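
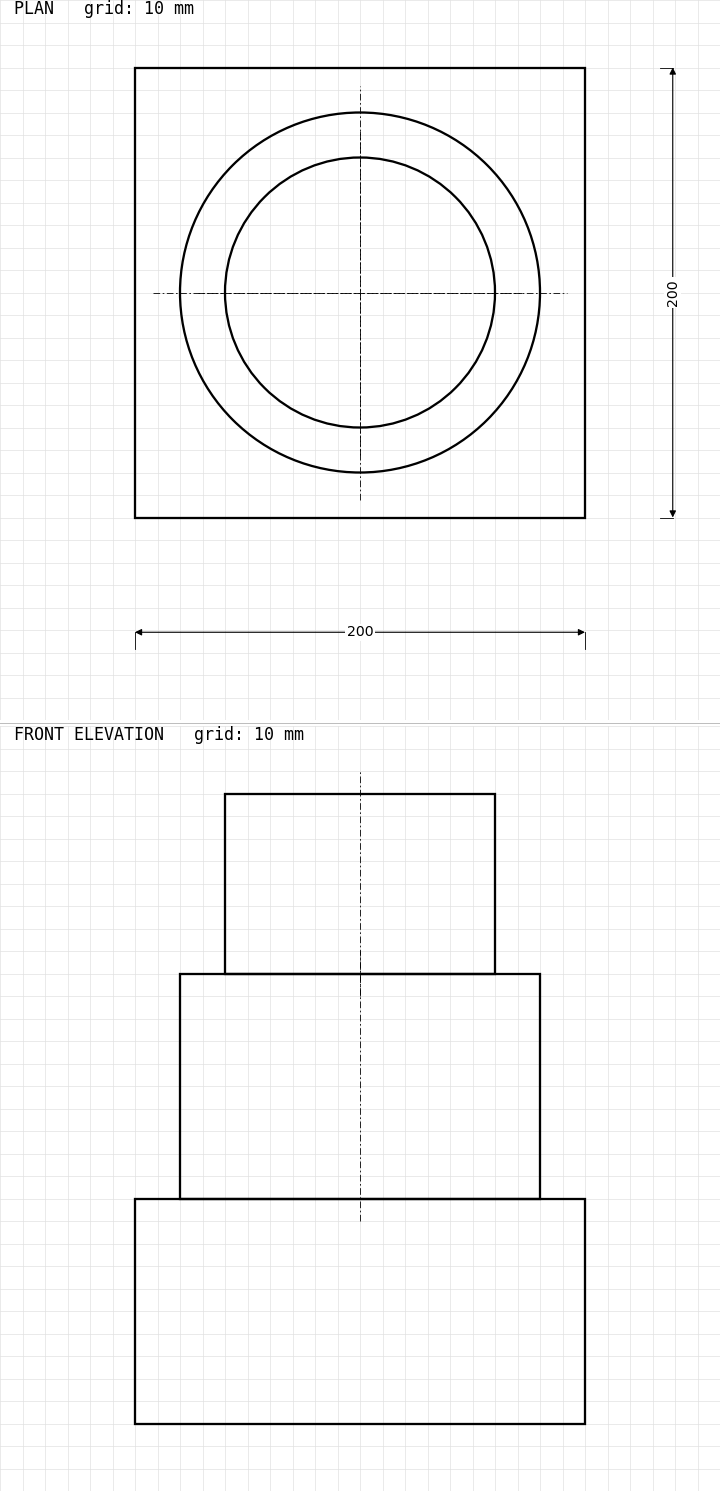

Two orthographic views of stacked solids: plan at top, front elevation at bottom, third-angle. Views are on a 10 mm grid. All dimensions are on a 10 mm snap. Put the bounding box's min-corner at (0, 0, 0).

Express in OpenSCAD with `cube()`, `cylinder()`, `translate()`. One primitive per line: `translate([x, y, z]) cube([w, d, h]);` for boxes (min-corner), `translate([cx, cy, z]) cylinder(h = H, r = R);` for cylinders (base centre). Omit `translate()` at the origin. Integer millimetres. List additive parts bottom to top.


cube([200, 200, 100]);
translate([100, 100, 100]) cylinder(h = 100, r = 80);
translate([100, 100, 200]) cylinder(h = 80, r = 60);


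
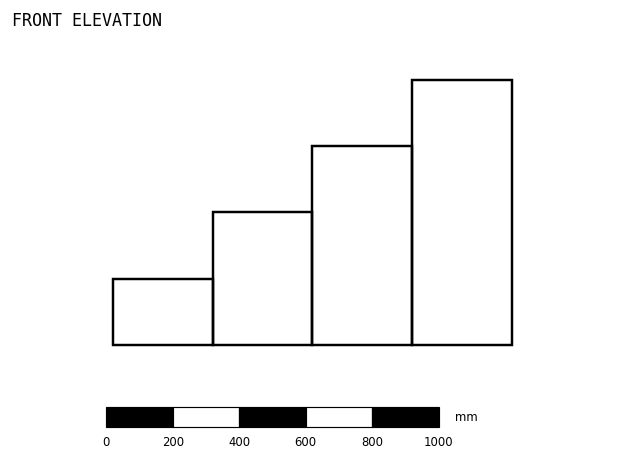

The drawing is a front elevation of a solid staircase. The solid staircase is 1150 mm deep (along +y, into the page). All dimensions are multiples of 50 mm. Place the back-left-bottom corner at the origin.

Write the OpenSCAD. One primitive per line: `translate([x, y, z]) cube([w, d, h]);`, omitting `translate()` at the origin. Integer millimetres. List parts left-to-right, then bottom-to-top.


cube([300, 1150, 200]);
translate([300, 0, 0]) cube([300, 1150, 400]);
translate([600, 0, 0]) cube([300, 1150, 600]);
translate([900, 0, 0]) cube([300, 1150, 800]);


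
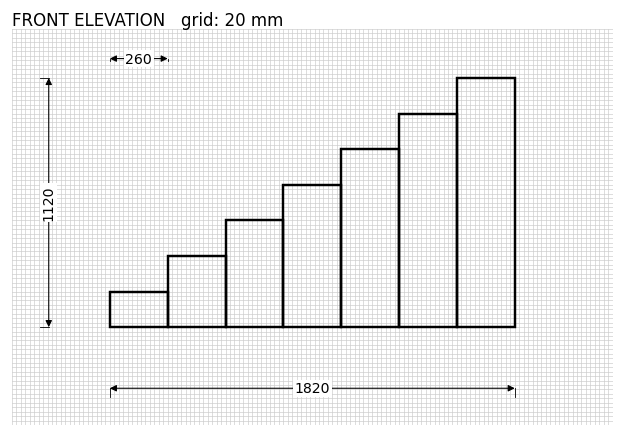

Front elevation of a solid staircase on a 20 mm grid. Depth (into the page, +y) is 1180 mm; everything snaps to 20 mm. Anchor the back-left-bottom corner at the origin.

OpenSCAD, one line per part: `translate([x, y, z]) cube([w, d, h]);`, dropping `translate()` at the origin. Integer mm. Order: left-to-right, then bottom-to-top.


cube([260, 1180, 160]);
translate([260, 0, 0]) cube([260, 1180, 320]);
translate([520, 0, 0]) cube([260, 1180, 480]);
translate([780, 0, 0]) cube([260, 1180, 640]);
translate([1040, 0, 0]) cube([260, 1180, 800]);
translate([1300, 0, 0]) cube([260, 1180, 960]);
translate([1560, 0, 0]) cube([260, 1180, 1120]);


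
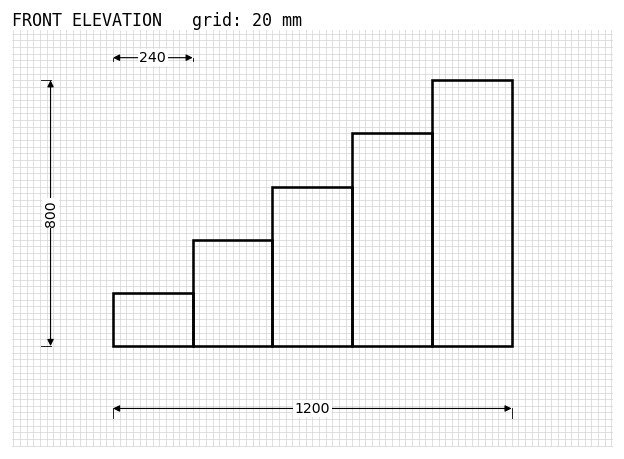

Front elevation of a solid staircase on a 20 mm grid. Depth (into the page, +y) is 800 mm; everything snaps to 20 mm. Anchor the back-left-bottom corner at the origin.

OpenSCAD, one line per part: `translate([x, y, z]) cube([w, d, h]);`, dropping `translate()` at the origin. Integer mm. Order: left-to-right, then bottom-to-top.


cube([240, 800, 160]);
translate([240, 0, 0]) cube([240, 800, 320]);
translate([480, 0, 0]) cube([240, 800, 480]);
translate([720, 0, 0]) cube([240, 800, 640]);
translate([960, 0, 0]) cube([240, 800, 800]);


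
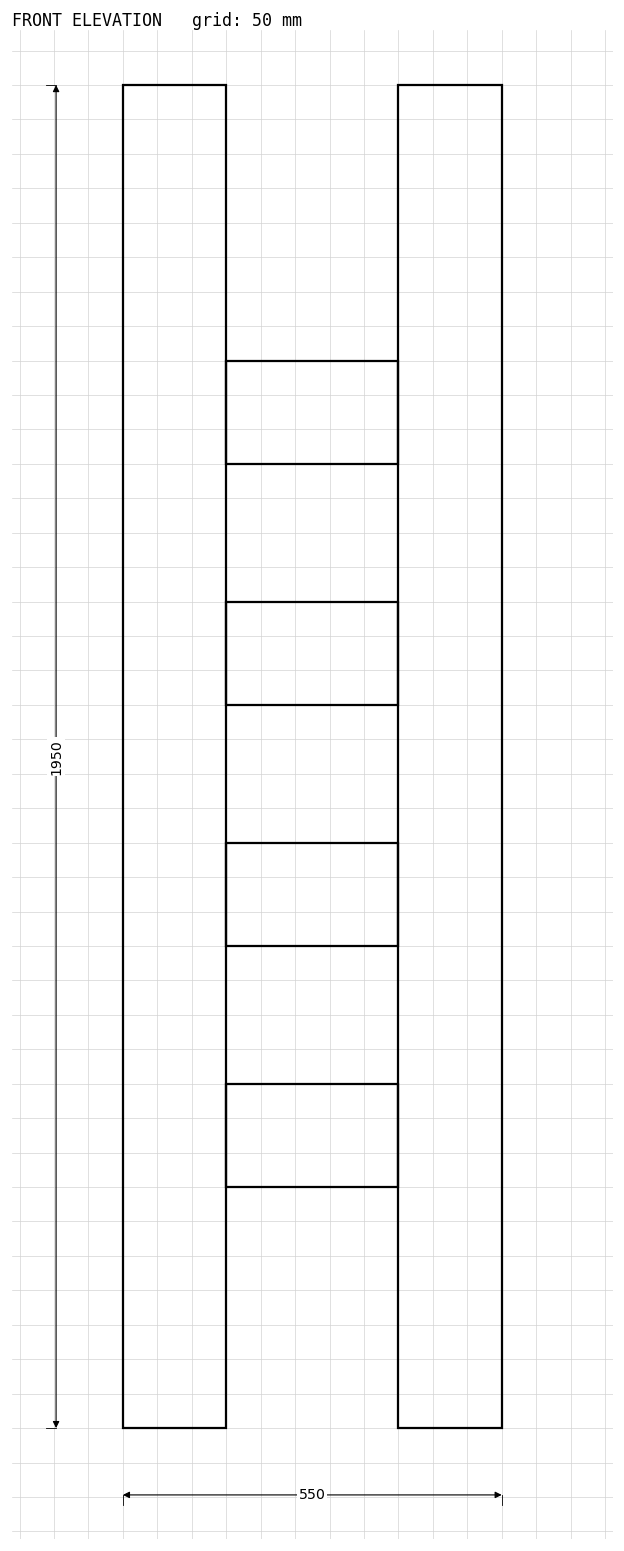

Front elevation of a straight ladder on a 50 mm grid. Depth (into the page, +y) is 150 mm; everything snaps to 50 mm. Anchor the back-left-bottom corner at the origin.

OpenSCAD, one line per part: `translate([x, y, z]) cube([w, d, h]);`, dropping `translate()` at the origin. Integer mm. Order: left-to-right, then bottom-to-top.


cube([150, 150, 1950]);
translate([150, 0, 350]) cube([250, 150, 150]);
translate([150, 0, 700]) cube([250, 150, 150]);
translate([150, 0, 1050]) cube([250, 150, 150]);
translate([150, 0, 1400]) cube([250, 150, 150]);
translate([400, 0, 0]) cube([150, 150, 1950]);


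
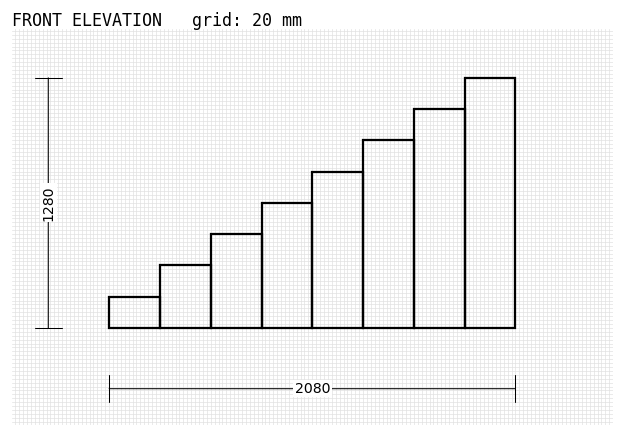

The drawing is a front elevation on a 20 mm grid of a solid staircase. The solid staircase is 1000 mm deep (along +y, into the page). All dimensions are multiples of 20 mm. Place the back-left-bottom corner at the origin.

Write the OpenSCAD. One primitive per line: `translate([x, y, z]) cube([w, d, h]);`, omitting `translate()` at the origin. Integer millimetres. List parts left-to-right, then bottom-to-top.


cube([260, 1000, 160]);
translate([260, 0, 0]) cube([260, 1000, 320]);
translate([520, 0, 0]) cube([260, 1000, 480]);
translate([780, 0, 0]) cube([260, 1000, 640]);
translate([1040, 0, 0]) cube([260, 1000, 800]);
translate([1300, 0, 0]) cube([260, 1000, 960]);
translate([1560, 0, 0]) cube([260, 1000, 1120]);
translate([1820, 0, 0]) cube([260, 1000, 1280]);


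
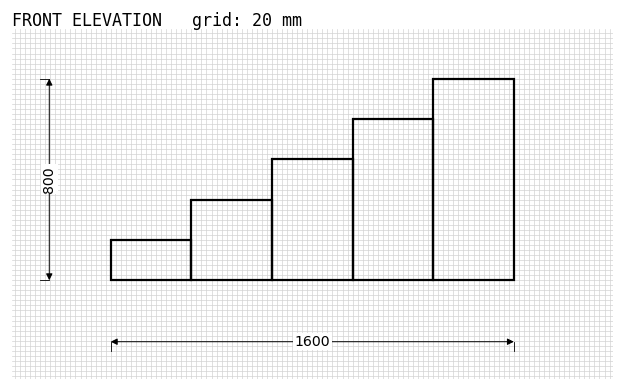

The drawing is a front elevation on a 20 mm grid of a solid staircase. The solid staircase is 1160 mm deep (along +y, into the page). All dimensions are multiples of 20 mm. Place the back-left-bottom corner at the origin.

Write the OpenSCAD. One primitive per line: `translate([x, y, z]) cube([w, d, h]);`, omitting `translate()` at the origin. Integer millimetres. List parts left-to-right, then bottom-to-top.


cube([320, 1160, 160]);
translate([320, 0, 0]) cube([320, 1160, 320]);
translate([640, 0, 0]) cube([320, 1160, 480]);
translate([960, 0, 0]) cube([320, 1160, 640]);
translate([1280, 0, 0]) cube([320, 1160, 800]);


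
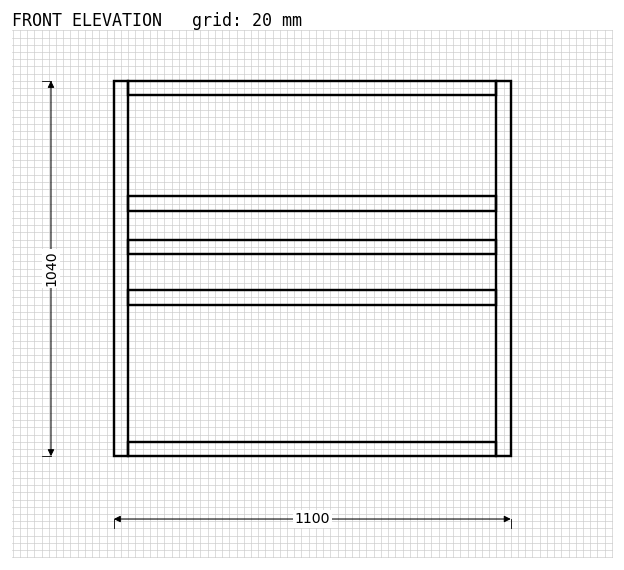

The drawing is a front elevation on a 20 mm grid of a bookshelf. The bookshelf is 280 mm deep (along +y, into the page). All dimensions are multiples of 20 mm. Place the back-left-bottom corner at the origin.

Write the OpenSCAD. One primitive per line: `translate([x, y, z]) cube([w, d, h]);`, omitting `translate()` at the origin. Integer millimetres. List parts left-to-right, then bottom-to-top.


cube([40, 280, 1040]);
translate([40, 0, 0]) cube([1020, 280, 40]);
translate([40, 0, 420]) cube([1020, 280, 40]);
translate([40, 0, 560]) cube([1020, 280, 40]);
translate([40, 0, 680]) cube([1020, 280, 40]);
translate([40, 0, 1000]) cube([1020, 280, 40]);
translate([1060, 0, 0]) cube([40, 280, 1040]);


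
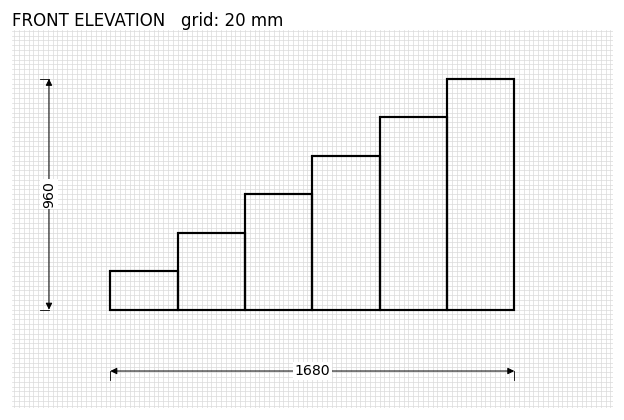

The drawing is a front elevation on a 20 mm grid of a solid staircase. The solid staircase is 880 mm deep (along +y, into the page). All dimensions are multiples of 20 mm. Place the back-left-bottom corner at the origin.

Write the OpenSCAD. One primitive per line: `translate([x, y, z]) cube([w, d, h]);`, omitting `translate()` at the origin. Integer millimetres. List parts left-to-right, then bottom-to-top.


cube([280, 880, 160]);
translate([280, 0, 0]) cube([280, 880, 320]);
translate([560, 0, 0]) cube([280, 880, 480]);
translate([840, 0, 0]) cube([280, 880, 640]);
translate([1120, 0, 0]) cube([280, 880, 800]);
translate([1400, 0, 0]) cube([280, 880, 960]);


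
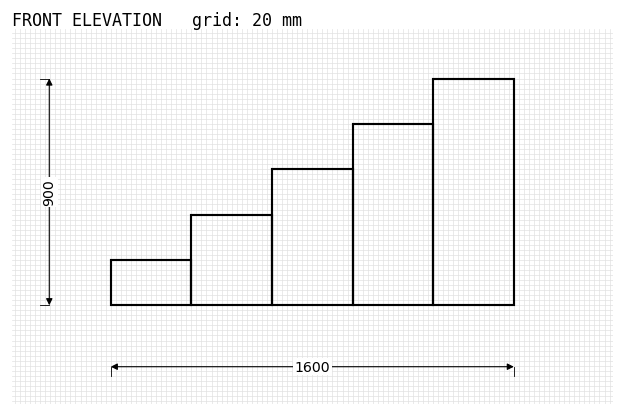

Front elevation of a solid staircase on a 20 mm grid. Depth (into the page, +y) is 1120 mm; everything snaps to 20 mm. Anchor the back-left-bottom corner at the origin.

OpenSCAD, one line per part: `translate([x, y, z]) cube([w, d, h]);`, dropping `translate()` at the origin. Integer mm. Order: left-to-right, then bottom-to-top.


cube([320, 1120, 180]);
translate([320, 0, 0]) cube([320, 1120, 360]);
translate([640, 0, 0]) cube([320, 1120, 540]);
translate([960, 0, 0]) cube([320, 1120, 720]);
translate([1280, 0, 0]) cube([320, 1120, 900]);


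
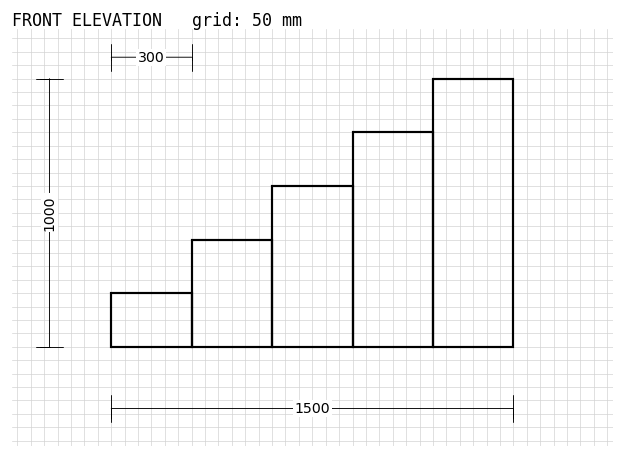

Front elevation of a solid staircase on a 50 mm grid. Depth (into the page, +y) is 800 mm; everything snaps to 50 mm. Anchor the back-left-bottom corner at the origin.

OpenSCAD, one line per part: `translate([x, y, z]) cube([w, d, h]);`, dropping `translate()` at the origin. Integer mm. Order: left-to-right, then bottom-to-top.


cube([300, 800, 200]);
translate([300, 0, 0]) cube([300, 800, 400]);
translate([600, 0, 0]) cube([300, 800, 600]);
translate([900, 0, 0]) cube([300, 800, 800]);
translate([1200, 0, 0]) cube([300, 800, 1000]);


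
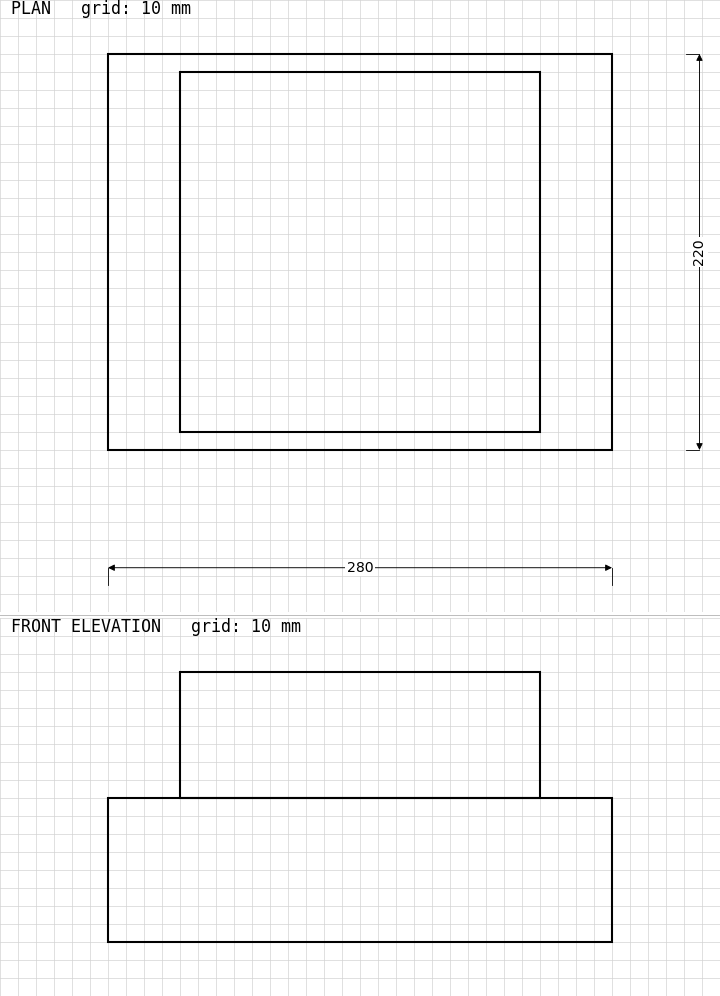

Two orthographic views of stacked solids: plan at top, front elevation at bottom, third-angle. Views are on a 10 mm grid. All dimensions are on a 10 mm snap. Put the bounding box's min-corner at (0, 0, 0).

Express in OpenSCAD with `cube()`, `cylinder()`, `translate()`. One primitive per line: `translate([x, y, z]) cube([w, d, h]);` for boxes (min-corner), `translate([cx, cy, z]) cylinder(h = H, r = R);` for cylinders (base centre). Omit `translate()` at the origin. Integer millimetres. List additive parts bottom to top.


cube([280, 220, 80]);
translate([40, 10, 80]) cube([200, 200, 70]);


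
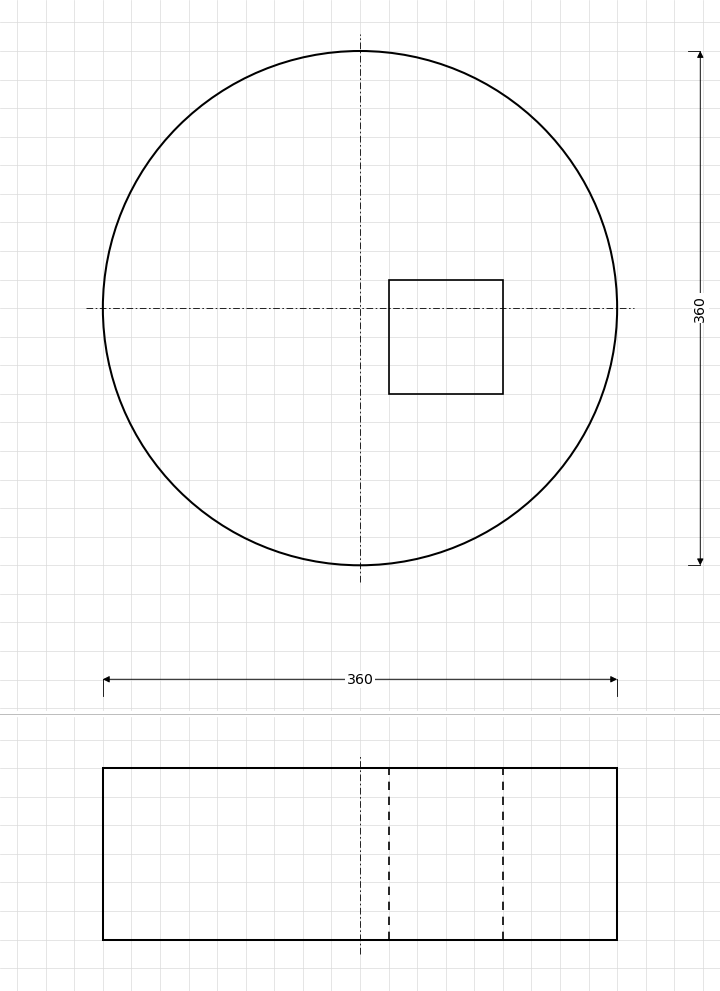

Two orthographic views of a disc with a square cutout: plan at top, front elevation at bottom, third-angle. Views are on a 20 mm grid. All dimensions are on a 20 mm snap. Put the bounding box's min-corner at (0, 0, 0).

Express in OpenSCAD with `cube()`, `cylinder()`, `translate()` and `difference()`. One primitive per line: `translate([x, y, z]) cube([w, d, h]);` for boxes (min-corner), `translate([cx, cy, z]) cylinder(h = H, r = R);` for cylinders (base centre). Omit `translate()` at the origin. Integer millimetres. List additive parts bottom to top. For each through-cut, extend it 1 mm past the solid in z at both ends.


difference() {
  translate([180, 180, 0]) cylinder(h = 120, r = 180);
  translate([200, 120, -1]) cube([80, 80, 122]);
}


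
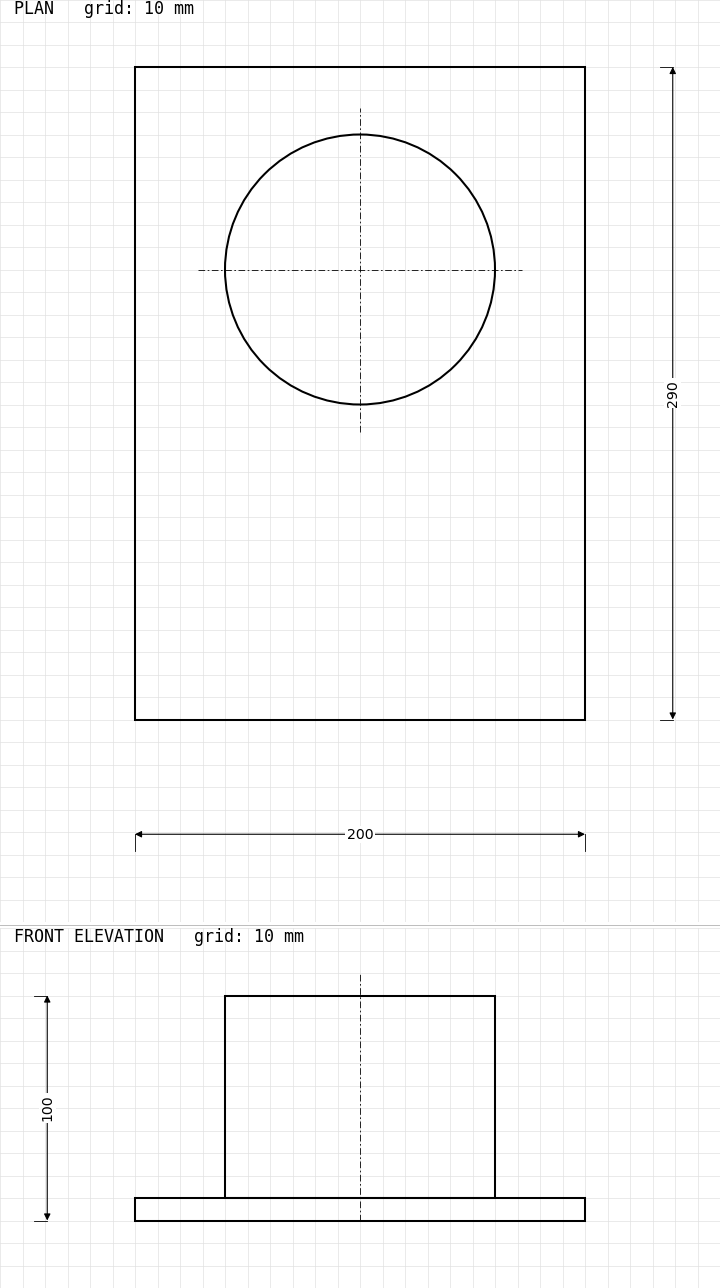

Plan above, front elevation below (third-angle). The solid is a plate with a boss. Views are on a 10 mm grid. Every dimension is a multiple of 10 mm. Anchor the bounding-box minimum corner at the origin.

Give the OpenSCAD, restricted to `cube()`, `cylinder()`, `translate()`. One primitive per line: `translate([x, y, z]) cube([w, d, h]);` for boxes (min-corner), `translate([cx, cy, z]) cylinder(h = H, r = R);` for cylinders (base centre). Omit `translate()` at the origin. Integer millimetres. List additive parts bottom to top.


cube([200, 290, 10]);
translate([100, 200, 10]) cylinder(h = 90, r = 60);


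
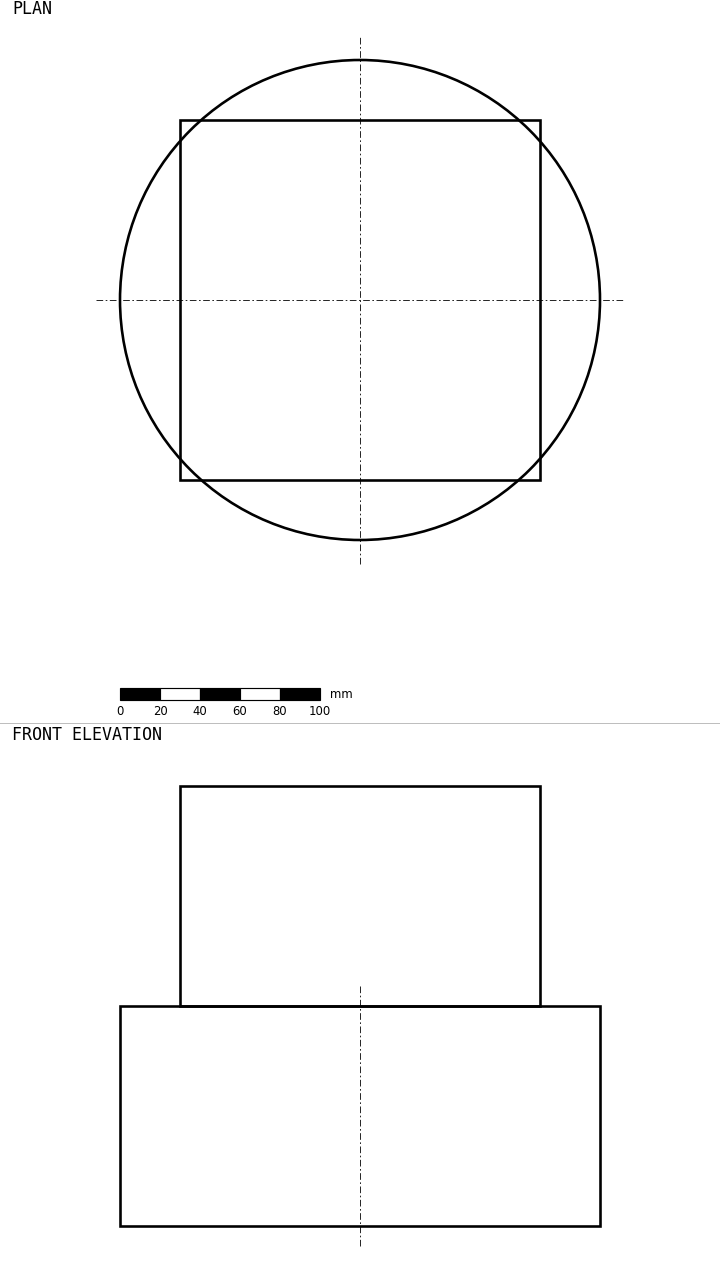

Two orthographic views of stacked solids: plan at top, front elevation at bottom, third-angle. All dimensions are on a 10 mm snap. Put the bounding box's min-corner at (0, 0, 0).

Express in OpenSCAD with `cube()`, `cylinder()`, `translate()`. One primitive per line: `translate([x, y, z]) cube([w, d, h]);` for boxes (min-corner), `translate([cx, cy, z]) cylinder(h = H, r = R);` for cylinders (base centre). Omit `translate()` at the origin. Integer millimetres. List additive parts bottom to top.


translate([120, 120, 0]) cylinder(h = 110, r = 120);
translate([30, 30, 110]) cube([180, 180, 110]);


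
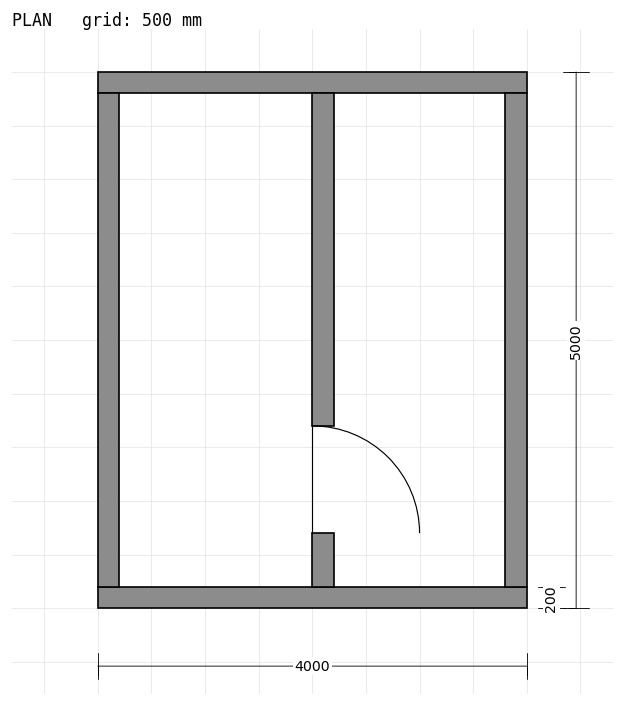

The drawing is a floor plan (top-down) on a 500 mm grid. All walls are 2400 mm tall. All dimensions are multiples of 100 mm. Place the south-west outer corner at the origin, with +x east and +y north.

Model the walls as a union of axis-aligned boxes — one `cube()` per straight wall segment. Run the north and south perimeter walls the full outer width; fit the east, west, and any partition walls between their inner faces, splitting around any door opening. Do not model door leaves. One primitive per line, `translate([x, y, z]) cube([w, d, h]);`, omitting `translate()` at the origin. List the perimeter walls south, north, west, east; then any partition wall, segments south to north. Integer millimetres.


cube([4000, 200, 2400]);
translate([0, 4800, 0]) cube([4000, 200, 2400]);
translate([0, 200, 0]) cube([200, 4600, 2400]);
translate([3800, 200, 0]) cube([200, 4600, 2400]);
translate([2000, 200, 0]) cube([200, 500, 2400]);
translate([2000, 1700, 0]) cube([200, 3100, 2400]);


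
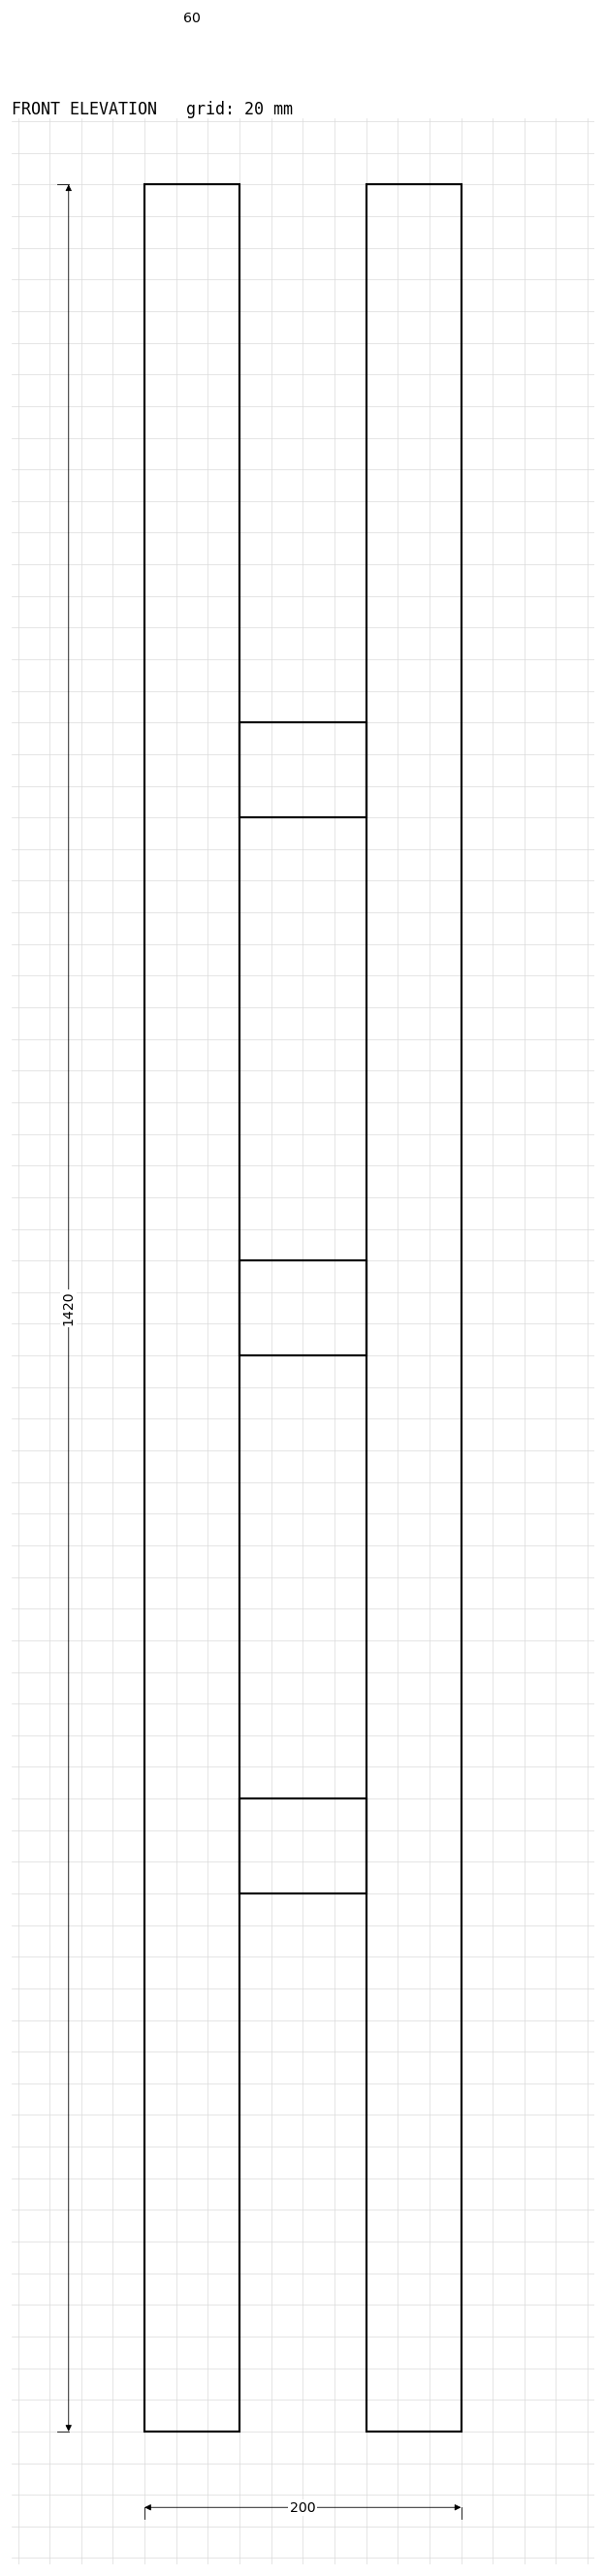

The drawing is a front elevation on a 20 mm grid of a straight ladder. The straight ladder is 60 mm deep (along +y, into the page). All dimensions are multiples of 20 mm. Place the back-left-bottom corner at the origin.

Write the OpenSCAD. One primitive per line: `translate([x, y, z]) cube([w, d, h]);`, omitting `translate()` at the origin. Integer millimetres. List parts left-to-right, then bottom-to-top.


cube([60, 60, 1420]);
translate([60, 0, 340]) cube([80, 60, 60]);
translate([60, 0, 680]) cube([80, 60, 60]);
translate([60, 0, 1020]) cube([80, 60, 60]);
translate([140, 0, 0]) cube([60, 60, 1420]);


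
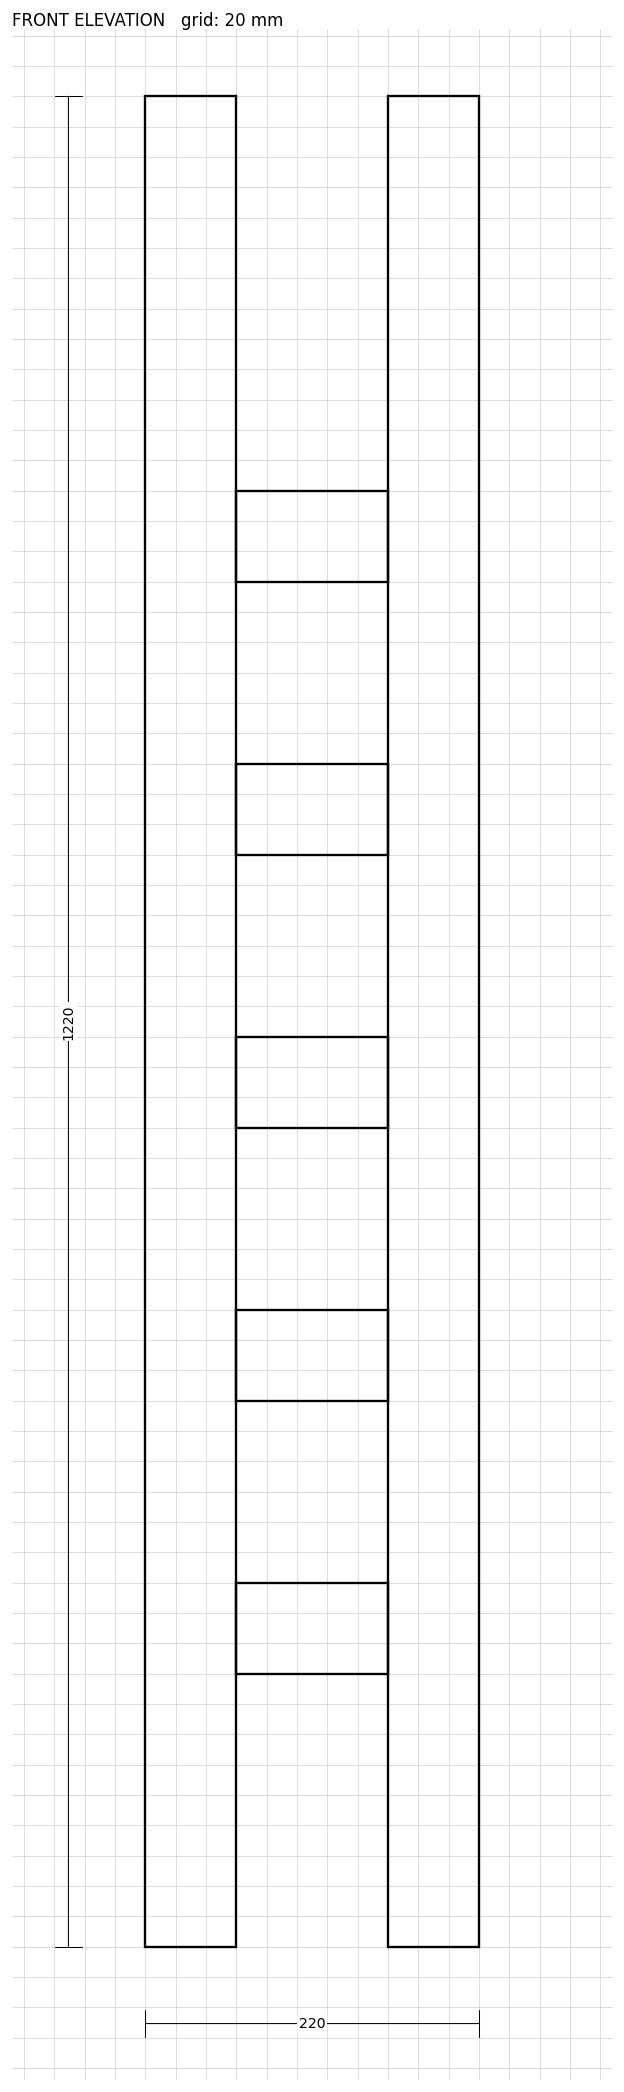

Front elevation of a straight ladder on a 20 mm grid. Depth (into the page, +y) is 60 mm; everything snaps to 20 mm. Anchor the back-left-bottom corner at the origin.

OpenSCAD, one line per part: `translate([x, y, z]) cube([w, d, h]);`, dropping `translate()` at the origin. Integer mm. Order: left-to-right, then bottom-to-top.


cube([60, 60, 1220]);
translate([60, 0, 180]) cube([100, 60, 60]);
translate([60, 0, 360]) cube([100, 60, 60]);
translate([60, 0, 540]) cube([100, 60, 60]);
translate([60, 0, 720]) cube([100, 60, 60]);
translate([60, 0, 900]) cube([100, 60, 60]);
translate([160, 0, 0]) cube([60, 60, 1220]);


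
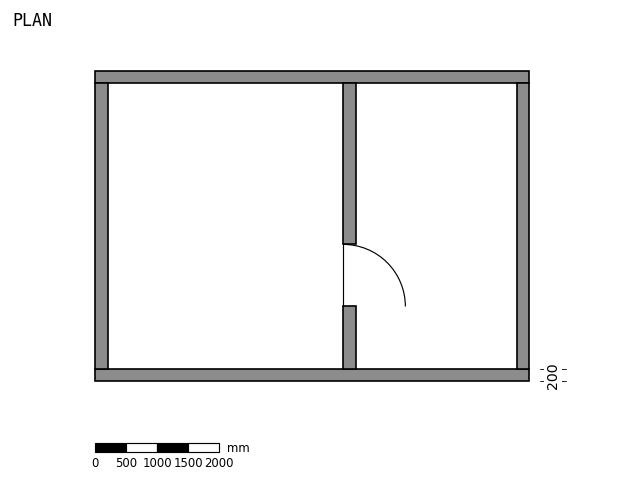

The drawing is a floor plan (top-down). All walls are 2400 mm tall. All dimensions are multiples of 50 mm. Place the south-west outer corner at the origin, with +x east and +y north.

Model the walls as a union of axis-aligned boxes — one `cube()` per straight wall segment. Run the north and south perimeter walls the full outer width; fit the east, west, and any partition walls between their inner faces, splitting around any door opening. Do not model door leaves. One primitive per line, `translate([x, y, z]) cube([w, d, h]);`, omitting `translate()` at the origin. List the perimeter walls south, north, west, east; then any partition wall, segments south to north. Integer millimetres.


cube([7000, 200, 2400]);
translate([0, 4800, 0]) cube([7000, 200, 2400]);
translate([0, 200, 0]) cube([200, 4600, 2400]);
translate([6800, 200, 0]) cube([200, 4600, 2400]);
translate([4000, 200, 0]) cube([200, 1000, 2400]);
translate([4000, 2200, 0]) cube([200, 2600, 2400]);


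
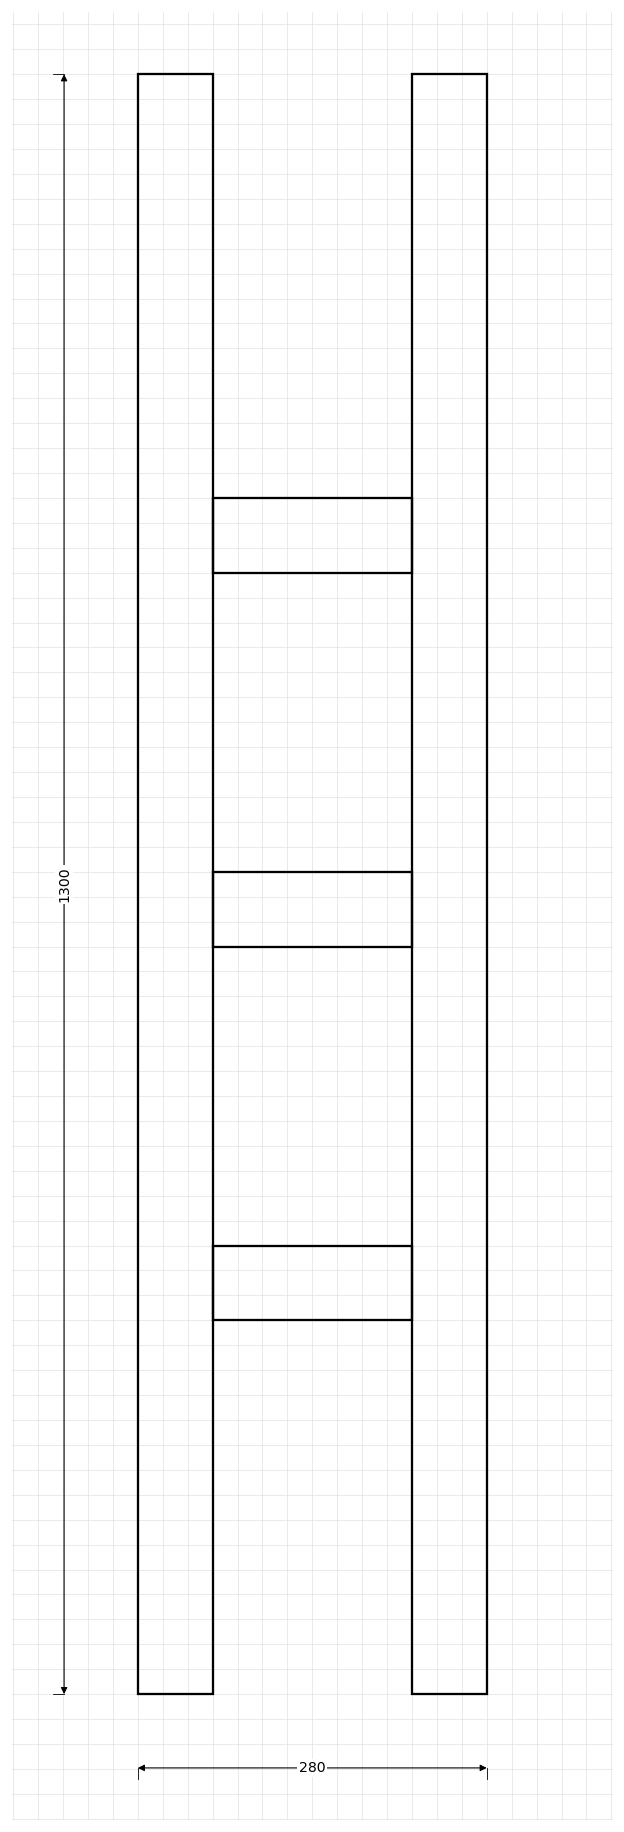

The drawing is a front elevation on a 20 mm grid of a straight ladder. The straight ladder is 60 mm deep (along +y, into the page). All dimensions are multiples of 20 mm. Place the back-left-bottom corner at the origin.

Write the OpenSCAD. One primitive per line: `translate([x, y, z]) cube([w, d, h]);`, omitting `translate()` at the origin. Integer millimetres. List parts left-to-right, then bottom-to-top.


cube([60, 60, 1300]);
translate([60, 0, 300]) cube([160, 60, 60]);
translate([60, 0, 600]) cube([160, 60, 60]);
translate([60, 0, 900]) cube([160, 60, 60]);
translate([220, 0, 0]) cube([60, 60, 1300]);


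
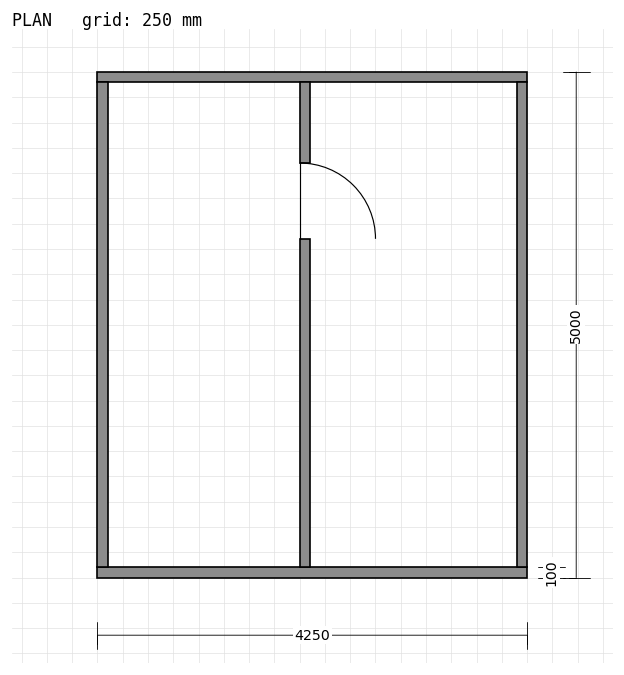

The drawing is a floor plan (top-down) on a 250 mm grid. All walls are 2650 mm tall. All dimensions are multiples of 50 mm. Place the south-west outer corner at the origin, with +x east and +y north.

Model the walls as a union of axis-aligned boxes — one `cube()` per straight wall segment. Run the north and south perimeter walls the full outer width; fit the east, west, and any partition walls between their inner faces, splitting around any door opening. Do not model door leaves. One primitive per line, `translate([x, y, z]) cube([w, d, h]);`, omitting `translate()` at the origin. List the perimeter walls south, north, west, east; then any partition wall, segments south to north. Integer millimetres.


cube([4250, 100, 2650]);
translate([0, 4900, 0]) cube([4250, 100, 2650]);
translate([0, 100, 0]) cube([100, 4800, 2650]);
translate([4150, 100, 0]) cube([100, 4800, 2650]);
translate([2000, 100, 0]) cube([100, 3250, 2650]);
translate([2000, 4100, 0]) cube([100, 800, 2650]);


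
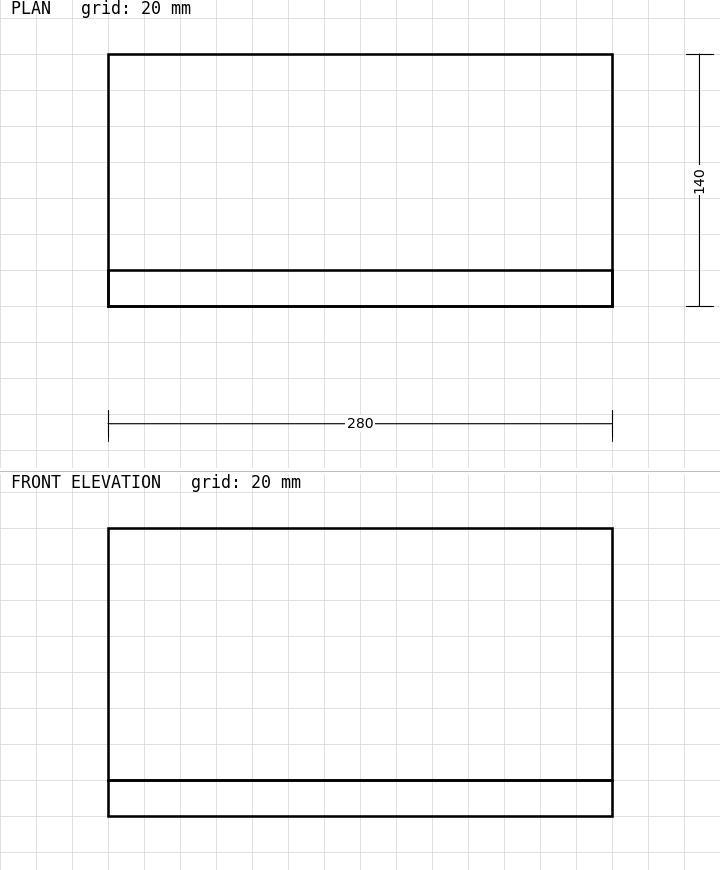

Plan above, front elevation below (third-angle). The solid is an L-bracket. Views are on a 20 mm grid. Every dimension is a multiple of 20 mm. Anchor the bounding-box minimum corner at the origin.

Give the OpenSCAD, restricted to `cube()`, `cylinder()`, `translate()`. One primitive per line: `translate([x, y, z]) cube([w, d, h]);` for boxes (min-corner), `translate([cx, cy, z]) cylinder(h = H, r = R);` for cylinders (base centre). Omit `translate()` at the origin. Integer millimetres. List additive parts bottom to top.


cube([280, 140, 20]);
translate([0, 0, 20]) cube([280, 20, 140]);


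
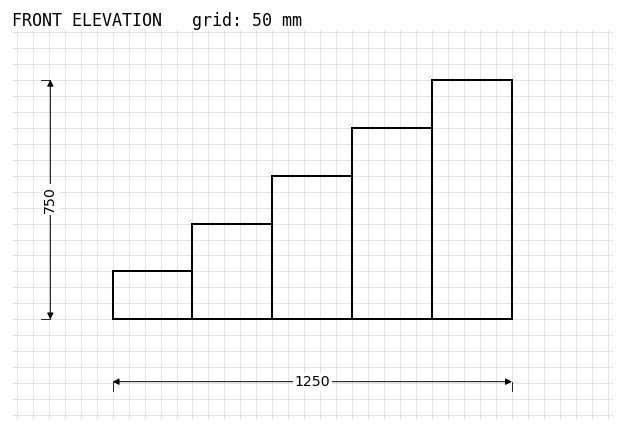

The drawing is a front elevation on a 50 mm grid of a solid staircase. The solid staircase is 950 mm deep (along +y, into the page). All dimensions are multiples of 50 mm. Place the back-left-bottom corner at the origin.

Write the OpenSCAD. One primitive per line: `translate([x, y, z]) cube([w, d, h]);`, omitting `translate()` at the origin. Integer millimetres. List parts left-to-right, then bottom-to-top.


cube([250, 950, 150]);
translate([250, 0, 0]) cube([250, 950, 300]);
translate([500, 0, 0]) cube([250, 950, 450]);
translate([750, 0, 0]) cube([250, 950, 600]);
translate([1000, 0, 0]) cube([250, 950, 750]);


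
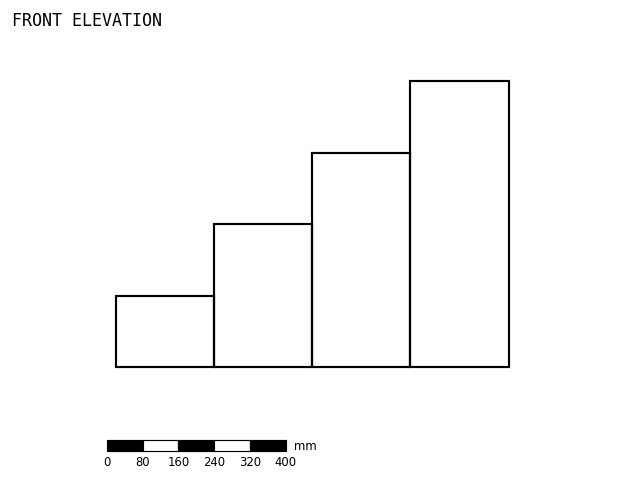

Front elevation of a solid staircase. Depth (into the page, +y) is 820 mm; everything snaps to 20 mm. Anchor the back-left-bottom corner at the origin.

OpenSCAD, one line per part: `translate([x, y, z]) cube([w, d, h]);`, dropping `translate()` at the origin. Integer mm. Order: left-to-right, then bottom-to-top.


cube([220, 820, 160]);
translate([220, 0, 0]) cube([220, 820, 320]);
translate([440, 0, 0]) cube([220, 820, 480]);
translate([660, 0, 0]) cube([220, 820, 640]);


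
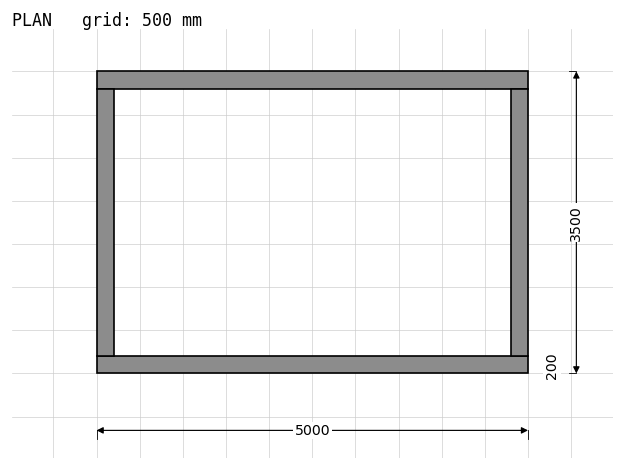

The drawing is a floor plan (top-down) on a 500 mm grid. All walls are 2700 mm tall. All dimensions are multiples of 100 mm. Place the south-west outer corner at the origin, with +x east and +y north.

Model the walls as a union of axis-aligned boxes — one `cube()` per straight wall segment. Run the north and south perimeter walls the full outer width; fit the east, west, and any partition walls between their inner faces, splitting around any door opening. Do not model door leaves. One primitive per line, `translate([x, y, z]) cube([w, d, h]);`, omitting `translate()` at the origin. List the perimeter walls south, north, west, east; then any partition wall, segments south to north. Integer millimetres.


cube([5000, 200, 2700]);
translate([0, 3300, 0]) cube([5000, 200, 2700]);
translate([0, 200, 0]) cube([200, 3100, 2700]);
translate([4800, 200, 0]) cube([200, 3100, 2700]);


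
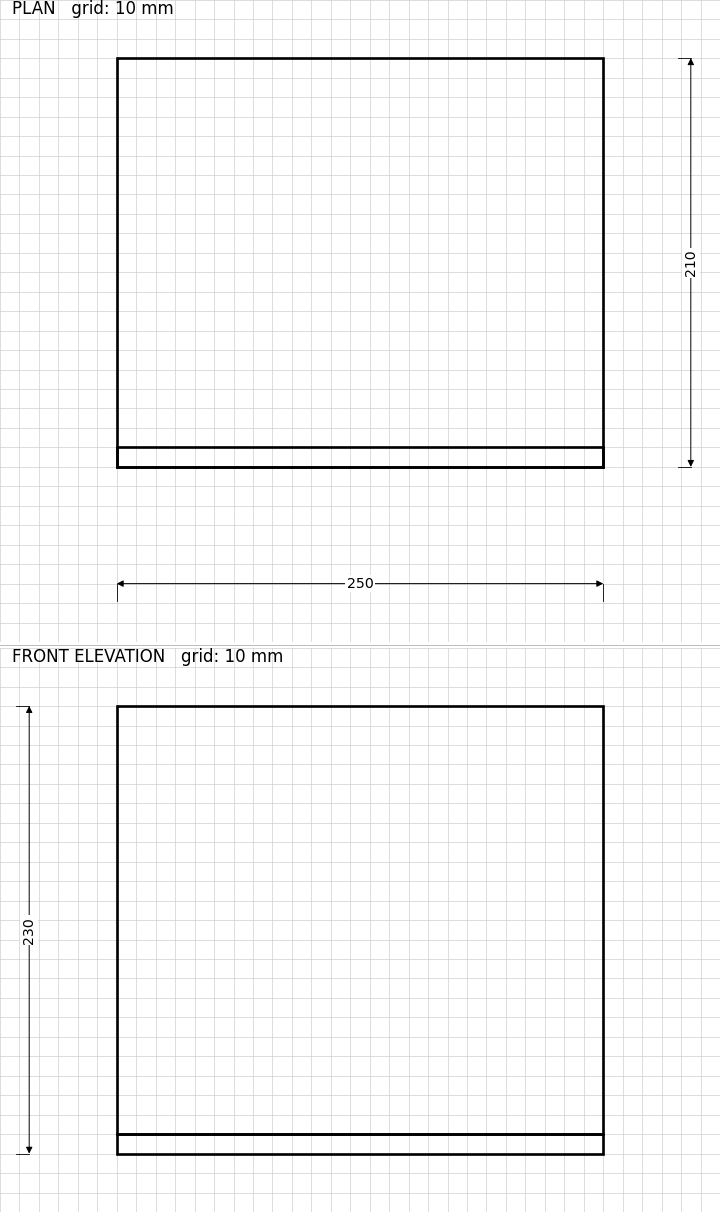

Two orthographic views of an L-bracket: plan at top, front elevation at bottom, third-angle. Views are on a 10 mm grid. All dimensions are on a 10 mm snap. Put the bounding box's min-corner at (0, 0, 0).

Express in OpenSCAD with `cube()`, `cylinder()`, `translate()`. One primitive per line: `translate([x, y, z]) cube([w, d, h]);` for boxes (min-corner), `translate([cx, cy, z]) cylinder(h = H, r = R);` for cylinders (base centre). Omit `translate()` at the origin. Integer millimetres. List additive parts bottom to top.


cube([250, 210, 10]);
translate([0, 0, 10]) cube([250, 10, 220]);


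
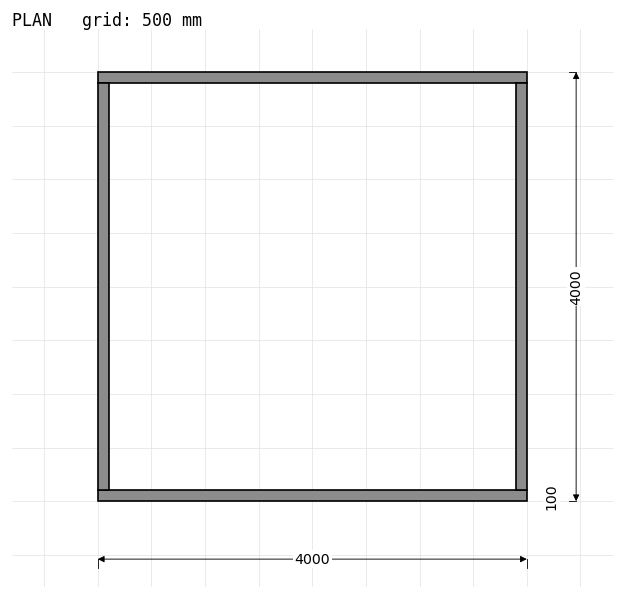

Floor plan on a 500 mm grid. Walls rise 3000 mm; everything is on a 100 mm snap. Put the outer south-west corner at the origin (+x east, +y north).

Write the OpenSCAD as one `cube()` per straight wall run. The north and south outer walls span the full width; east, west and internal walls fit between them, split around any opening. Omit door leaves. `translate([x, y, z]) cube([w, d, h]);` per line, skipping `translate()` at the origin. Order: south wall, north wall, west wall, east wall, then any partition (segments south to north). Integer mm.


cube([4000, 100, 3000]);
translate([0, 3900, 0]) cube([4000, 100, 3000]);
translate([0, 100, 0]) cube([100, 3800, 3000]);
translate([3900, 100, 0]) cube([100, 3800, 3000]);


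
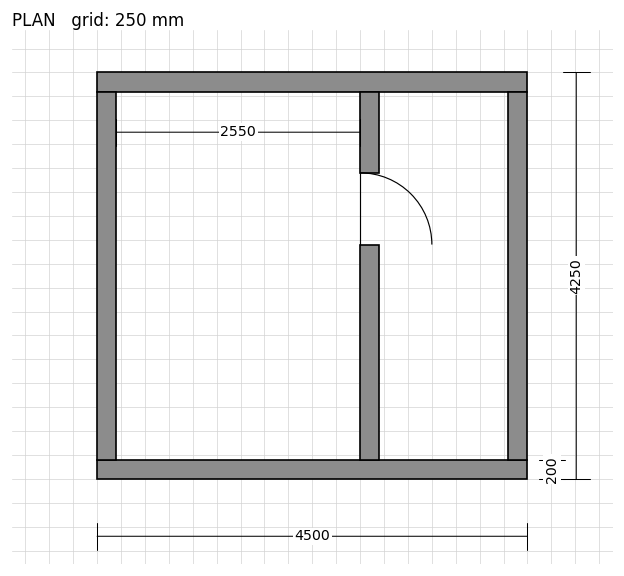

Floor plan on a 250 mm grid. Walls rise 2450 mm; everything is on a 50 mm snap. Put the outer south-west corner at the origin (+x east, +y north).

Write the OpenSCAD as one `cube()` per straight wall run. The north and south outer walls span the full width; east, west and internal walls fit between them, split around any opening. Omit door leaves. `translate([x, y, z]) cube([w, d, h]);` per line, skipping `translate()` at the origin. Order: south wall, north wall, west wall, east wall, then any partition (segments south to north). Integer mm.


cube([4500, 200, 2450]);
translate([0, 4050, 0]) cube([4500, 200, 2450]);
translate([0, 200, 0]) cube([200, 3850, 2450]);
translate([4300, 200, 0]) cube([200, 3850, 2450]);
translate([2750, 200, 0]) cube([200, 2250, 2450]);
translate([2750, 3200, 0]) cube([200, 850, 2450]);


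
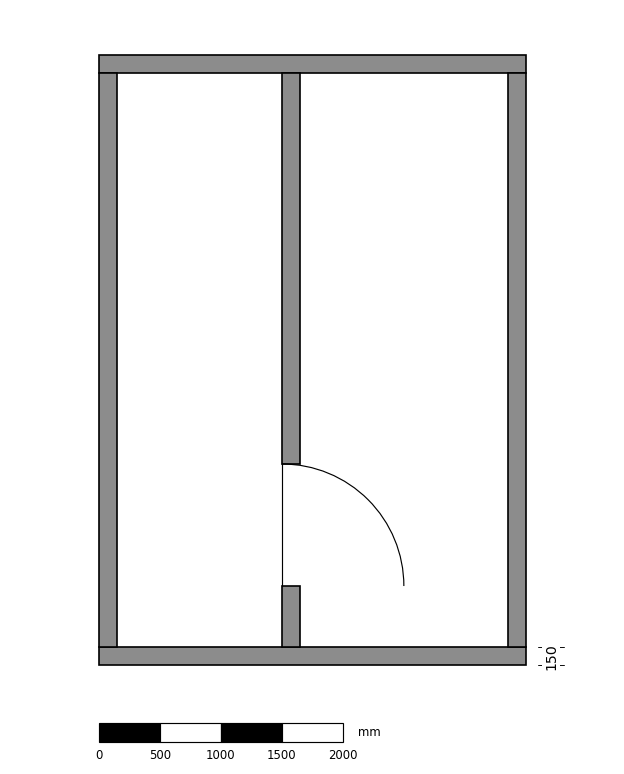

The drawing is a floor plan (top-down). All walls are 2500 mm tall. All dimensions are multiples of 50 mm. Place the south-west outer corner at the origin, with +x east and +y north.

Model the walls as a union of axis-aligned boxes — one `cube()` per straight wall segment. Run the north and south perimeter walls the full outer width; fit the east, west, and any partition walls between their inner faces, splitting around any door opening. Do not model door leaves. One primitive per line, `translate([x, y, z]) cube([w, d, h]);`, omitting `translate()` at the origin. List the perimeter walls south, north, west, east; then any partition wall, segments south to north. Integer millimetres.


cube([3500, 150, 2500]);
translate([0, 4850, 0]) cube([3500, 150, 2500]);
translate([0, 150, 0]) cube([150, 4700, 2500]);
translate([3350, 150, 0]) cube([150, 4700, 2500]);
translate([1500, 150, 0]) cube([150, 500, 2500]);
translate([1500, 1650, 0]) cube([150, 3200, 2500]);


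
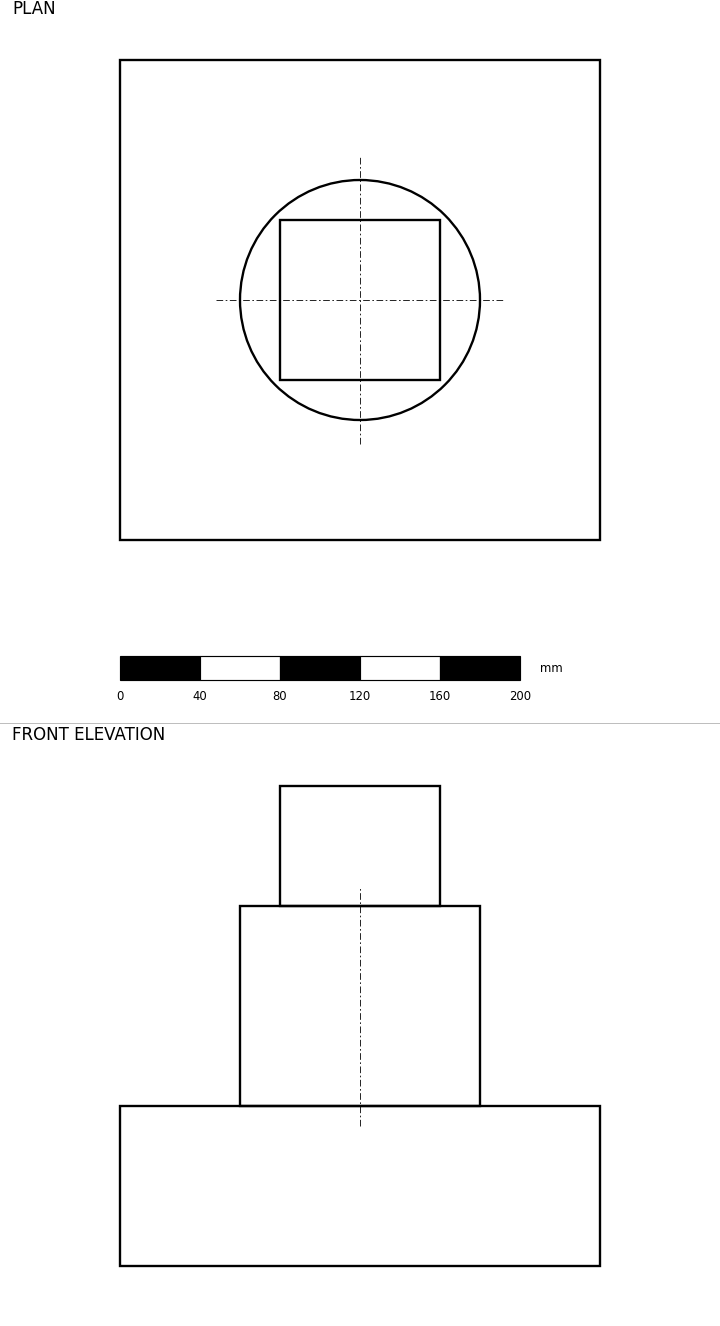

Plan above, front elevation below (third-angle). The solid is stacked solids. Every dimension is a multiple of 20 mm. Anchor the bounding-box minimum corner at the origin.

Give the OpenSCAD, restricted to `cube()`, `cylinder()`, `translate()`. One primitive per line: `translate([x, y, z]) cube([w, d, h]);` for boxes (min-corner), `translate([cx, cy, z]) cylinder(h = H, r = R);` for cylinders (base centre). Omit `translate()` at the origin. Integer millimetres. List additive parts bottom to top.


cube([240, 240, 80]);
translate([120, 120, 80]) cylinder(h = 100, r = 60);
translate([80, 80, 180]) cube([80, 80, 60]);


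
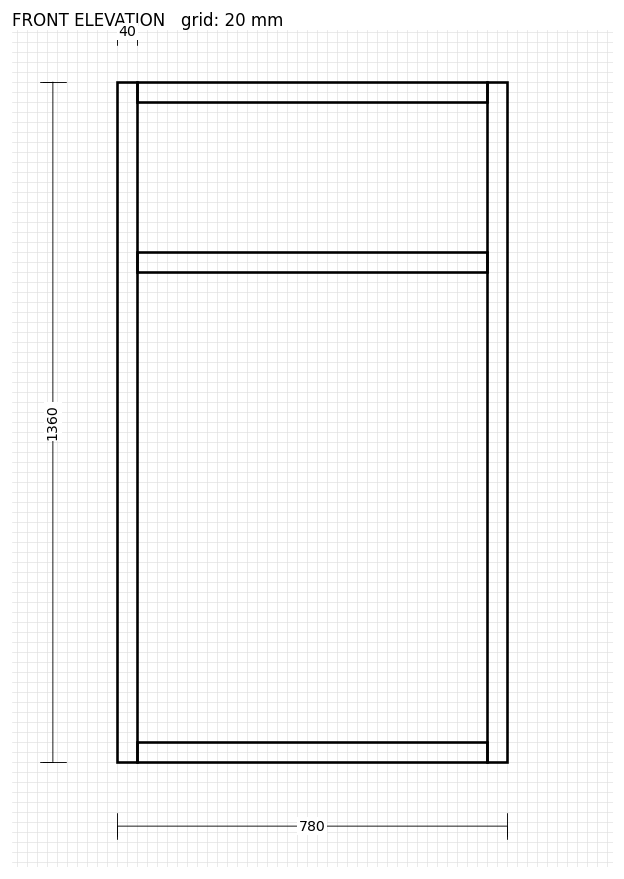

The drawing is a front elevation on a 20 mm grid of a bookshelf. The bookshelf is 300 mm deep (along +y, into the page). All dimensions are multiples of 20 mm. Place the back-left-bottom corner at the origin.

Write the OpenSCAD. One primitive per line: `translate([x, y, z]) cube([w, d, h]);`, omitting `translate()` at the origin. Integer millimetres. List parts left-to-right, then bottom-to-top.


cube([40, 300, 1360]);
translate([40, 0, 0]) cube([700, 300, 40]);
translate([40, 0, 980]) cube([700, 300, 40]);
translate([40, 0, 1320]) cube([700, 300, 40]);
translate([740, 0, 0]) cube([40, 300, 1360]);


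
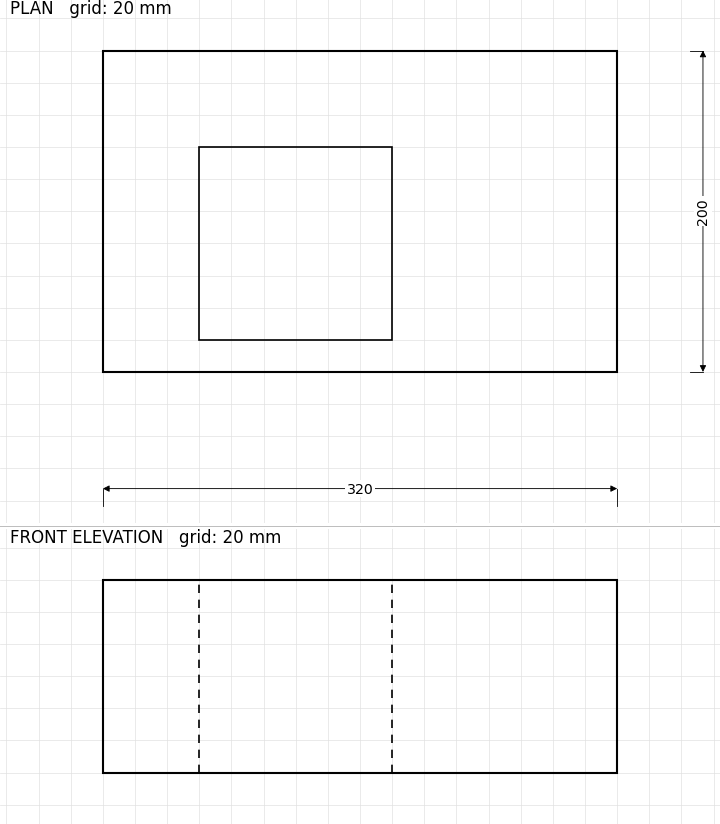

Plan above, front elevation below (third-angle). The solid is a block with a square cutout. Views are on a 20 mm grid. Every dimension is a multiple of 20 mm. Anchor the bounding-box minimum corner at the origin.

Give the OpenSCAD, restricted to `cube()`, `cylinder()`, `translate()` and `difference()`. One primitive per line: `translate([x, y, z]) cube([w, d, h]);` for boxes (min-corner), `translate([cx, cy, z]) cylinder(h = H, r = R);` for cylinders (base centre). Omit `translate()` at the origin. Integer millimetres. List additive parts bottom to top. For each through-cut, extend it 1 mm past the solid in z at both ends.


difference() {
  cube([320, 200, 120]);
  translate([60, 20, -1]) cube([120, 120, 122]);
}


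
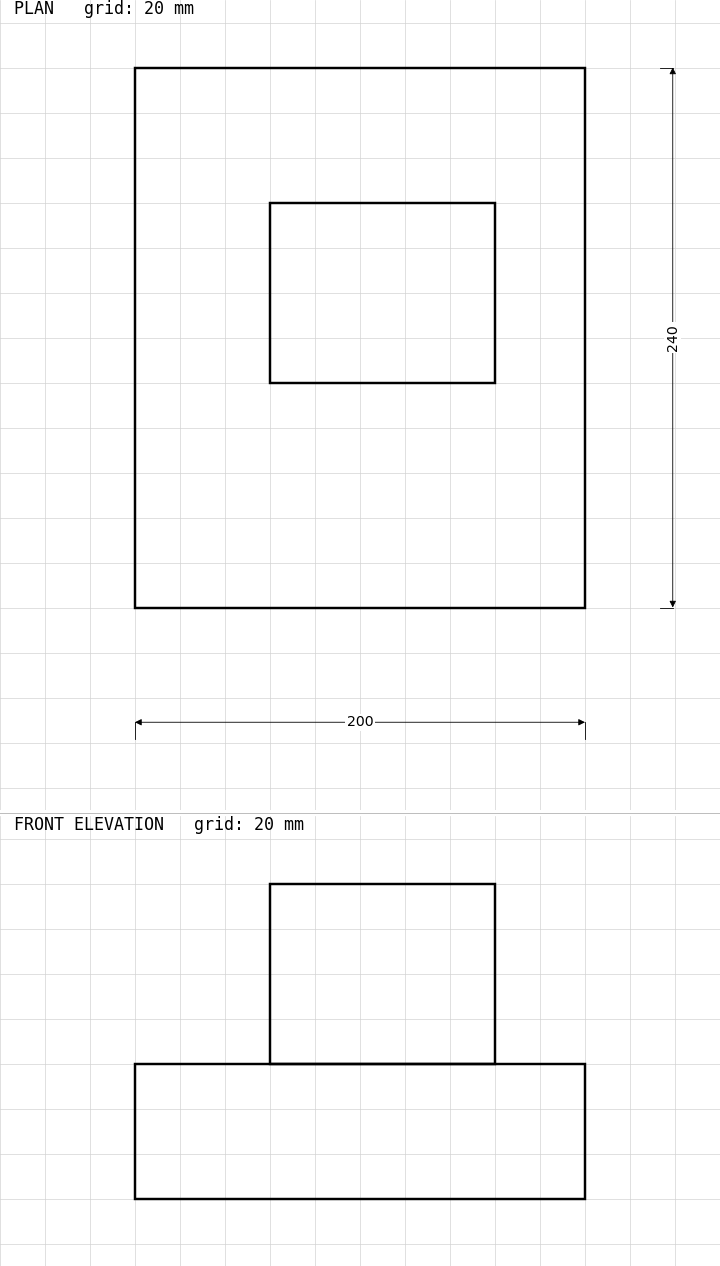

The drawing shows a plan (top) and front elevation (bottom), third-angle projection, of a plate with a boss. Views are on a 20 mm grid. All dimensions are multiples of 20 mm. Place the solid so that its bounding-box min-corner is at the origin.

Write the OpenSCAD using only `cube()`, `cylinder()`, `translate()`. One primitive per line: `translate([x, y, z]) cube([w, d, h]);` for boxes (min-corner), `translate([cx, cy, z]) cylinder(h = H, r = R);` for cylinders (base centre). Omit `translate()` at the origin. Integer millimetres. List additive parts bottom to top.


cube([200, 240, 60]);
translate([60, 100, 60]) cube([100, 80, 80]);


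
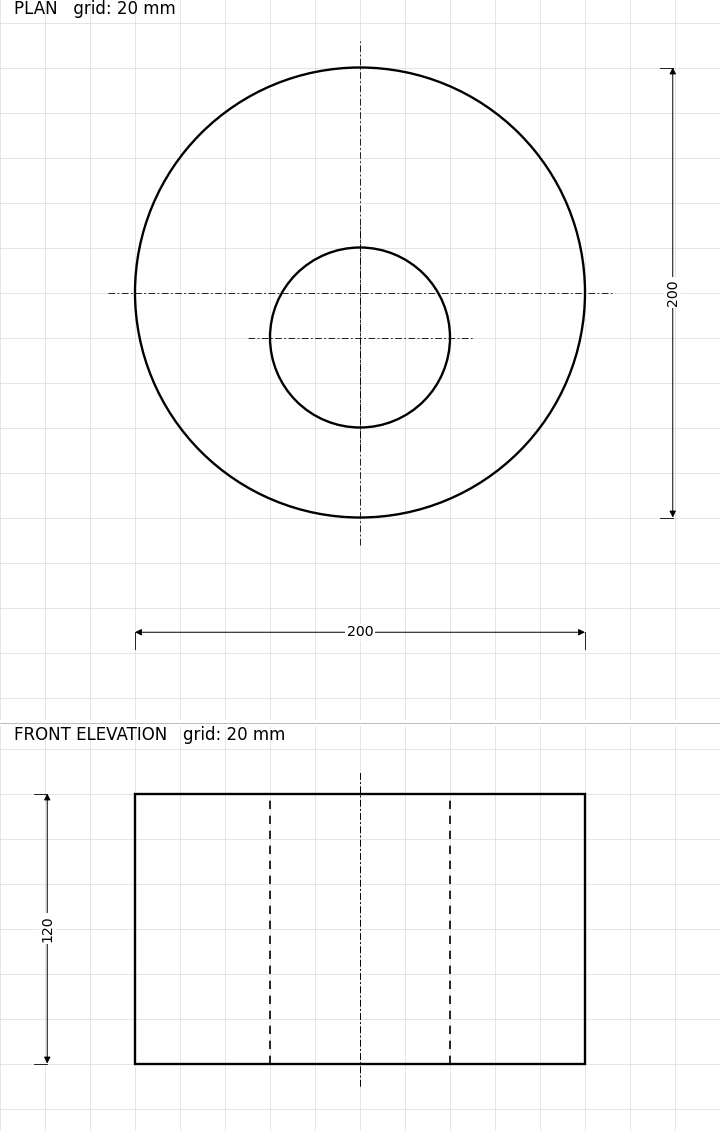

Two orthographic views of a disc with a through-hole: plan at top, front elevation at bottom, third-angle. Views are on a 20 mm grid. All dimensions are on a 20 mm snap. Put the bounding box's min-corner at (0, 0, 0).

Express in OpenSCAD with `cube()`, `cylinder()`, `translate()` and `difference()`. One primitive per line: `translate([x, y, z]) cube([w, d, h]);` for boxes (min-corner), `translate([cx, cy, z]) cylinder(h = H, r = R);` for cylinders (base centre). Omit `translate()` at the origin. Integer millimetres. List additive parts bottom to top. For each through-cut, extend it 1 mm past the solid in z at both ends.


difference() {
  translate([100, 100, 0]) cylinder(h = 120, r = 100);
  translate([100, 80, -1]) cylinder(h = 122, r = 40);
}


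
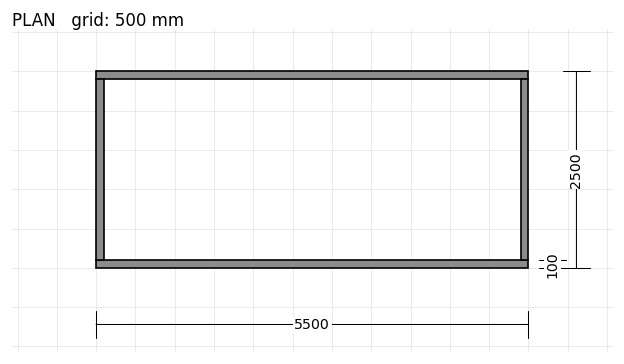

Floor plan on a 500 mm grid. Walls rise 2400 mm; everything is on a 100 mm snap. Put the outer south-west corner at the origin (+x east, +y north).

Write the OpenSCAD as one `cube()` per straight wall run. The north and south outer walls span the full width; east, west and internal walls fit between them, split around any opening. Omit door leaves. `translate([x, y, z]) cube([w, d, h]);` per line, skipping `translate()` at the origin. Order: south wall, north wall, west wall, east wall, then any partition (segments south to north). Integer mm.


cube([5500, 100, 2400]);
translate([0, 2400, 0]) cube([5500, 100, 2400]);
translate([0, 100, 0]) cube([100, 2300, 2400]);
translate([5400, 100, 0]) cube([100, 2300, 2400]);


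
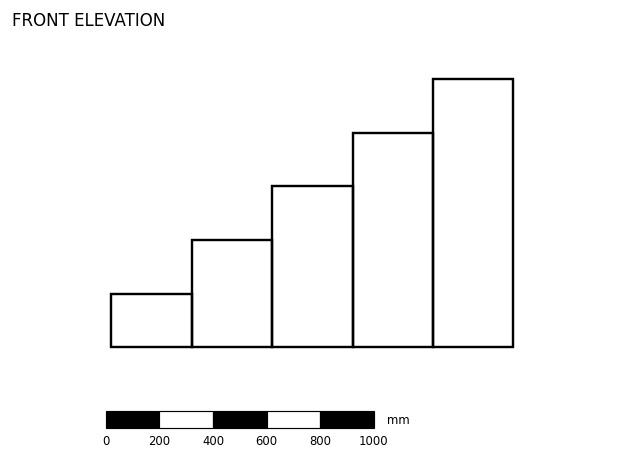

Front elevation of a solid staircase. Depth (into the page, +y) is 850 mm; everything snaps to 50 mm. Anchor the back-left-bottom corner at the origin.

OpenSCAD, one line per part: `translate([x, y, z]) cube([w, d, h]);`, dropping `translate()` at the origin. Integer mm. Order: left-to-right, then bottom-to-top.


cube([300, 850, 200]);
translate([300, 0, 0]) cube([300, 850, 400]);
translate([600, 0, 0]) cube([300, 850, 600]);
translate([900, 0, 0]) cube([300, 850, 800]);
translate([1200, 0, 0]) cube([300, 850, 1000]);


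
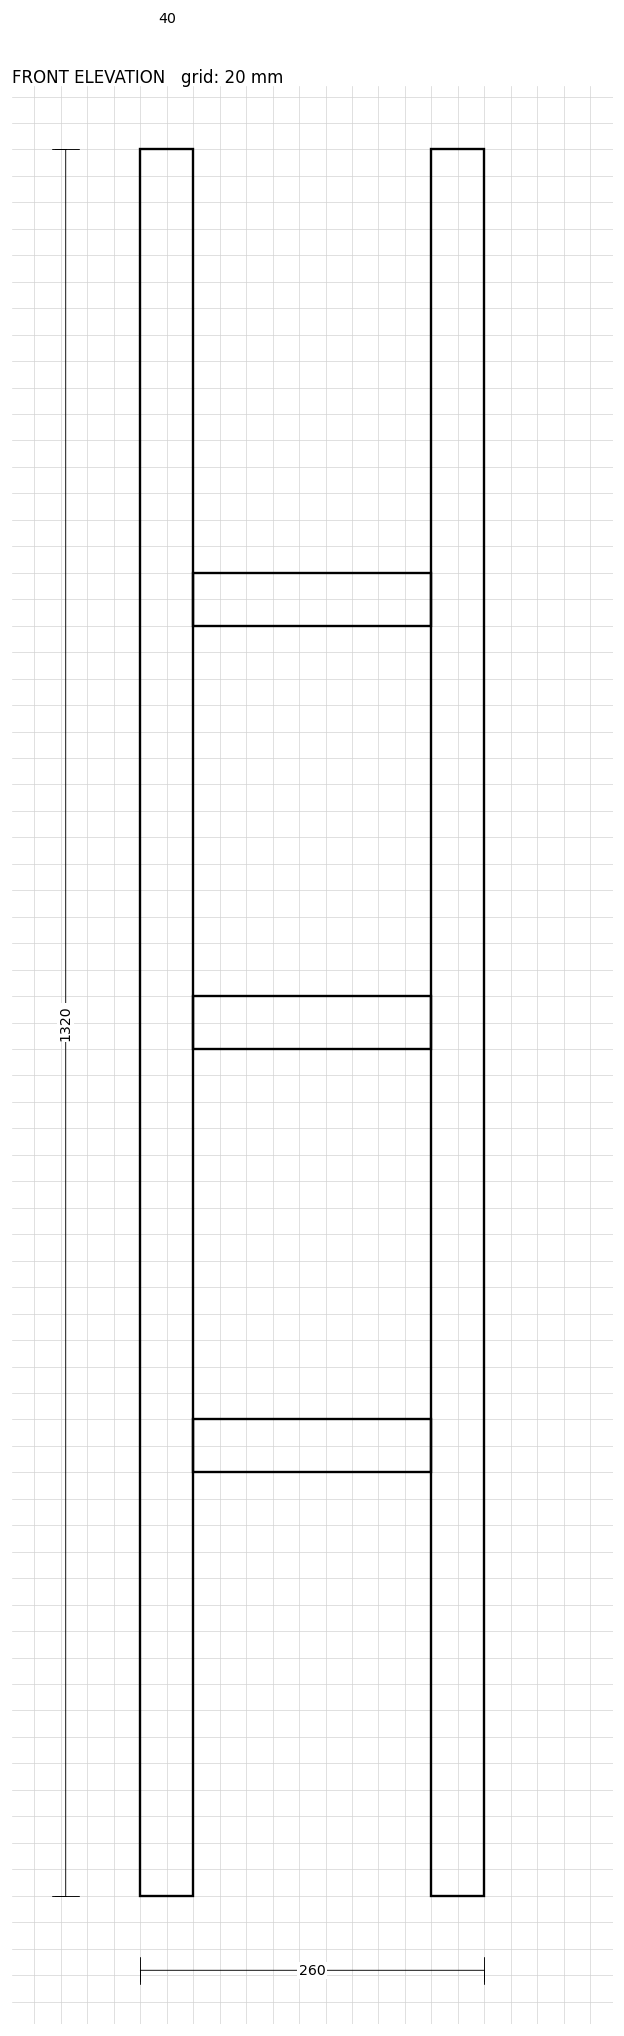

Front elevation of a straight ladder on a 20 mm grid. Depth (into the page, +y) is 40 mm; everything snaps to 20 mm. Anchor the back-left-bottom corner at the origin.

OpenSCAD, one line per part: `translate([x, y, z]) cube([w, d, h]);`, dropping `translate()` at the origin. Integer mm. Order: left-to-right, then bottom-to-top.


cube([40, 40, 1320]);
translate([40, 0, 320]) cube([180, 40, 40]);
translate([40, 0, 640]) cube([180, 40, 40]);
translate([40, 0, 960]) cube([180, 40, 40]);
translate([220, 0, 0]) cube([40, 40, 1320]);
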